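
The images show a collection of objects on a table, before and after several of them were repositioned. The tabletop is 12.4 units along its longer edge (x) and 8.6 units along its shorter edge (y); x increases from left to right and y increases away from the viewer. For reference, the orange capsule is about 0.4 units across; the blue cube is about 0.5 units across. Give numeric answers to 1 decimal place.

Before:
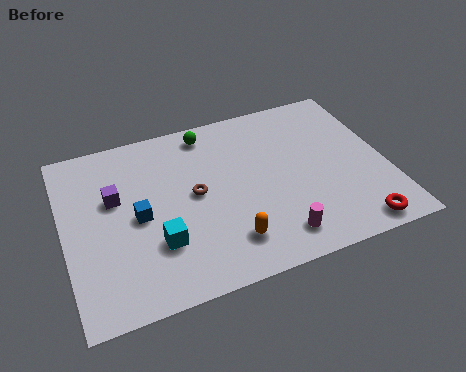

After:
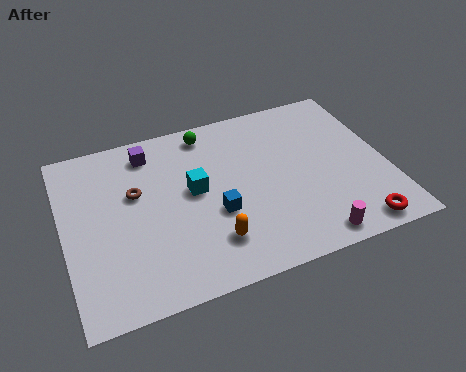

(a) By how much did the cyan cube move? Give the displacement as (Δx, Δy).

(1.6, 2.1)

The cyan cube started near (3.4, 2.6) and ended near (5.0, 4.7).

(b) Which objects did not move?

the red torus and the green sphere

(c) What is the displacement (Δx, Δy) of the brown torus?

(-2.2, 0.8)

The brown torus was at about (5.0, 4.5) and moved to about (2.8, 5.3).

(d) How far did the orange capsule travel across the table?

0.6

From (6.0, 1.8) to (5.4, 2.0), the orange capsule covered √(0.6² + 0.2²) ≈ 0.6 units.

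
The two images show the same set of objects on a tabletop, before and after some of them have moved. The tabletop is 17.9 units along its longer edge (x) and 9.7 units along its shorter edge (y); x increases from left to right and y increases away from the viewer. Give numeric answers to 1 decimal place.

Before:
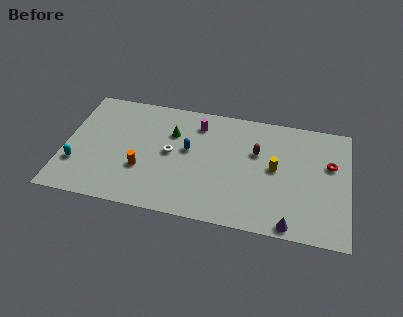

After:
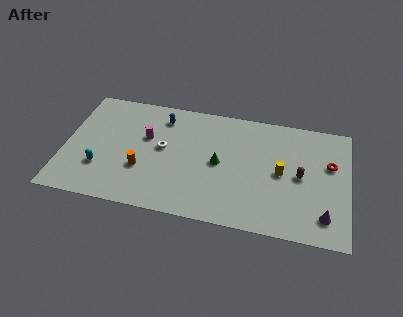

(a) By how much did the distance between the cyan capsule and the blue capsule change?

-1.2

Before: roughly 7.4 units apart; after: 6.2. That's 1.2 units closer together.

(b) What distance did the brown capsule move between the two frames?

3.1

The brown capsule moved from about (12.1, 6.2) to (14.9, 4.8), a distance of √(2.8² + 1.4²) ≈ 3.1.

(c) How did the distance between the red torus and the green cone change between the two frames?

-3.0

Before: roughly 10.0 units apart; after: 7.0. That's 3.0 units closer together.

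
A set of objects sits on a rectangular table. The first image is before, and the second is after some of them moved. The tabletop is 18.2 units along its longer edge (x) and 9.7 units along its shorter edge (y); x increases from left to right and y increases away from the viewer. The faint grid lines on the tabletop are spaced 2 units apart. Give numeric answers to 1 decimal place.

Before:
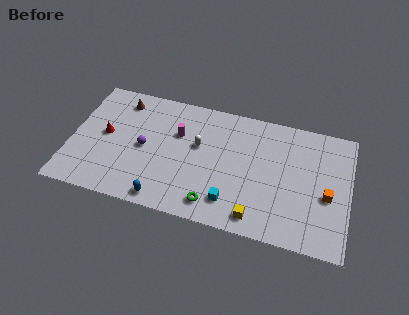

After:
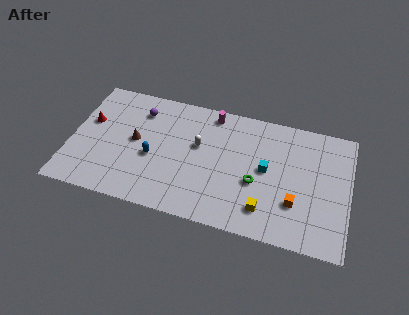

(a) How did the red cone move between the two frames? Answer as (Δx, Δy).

(-1.1, 0.8)

The red cone was at about (2.2, 5.1) and moved to about (1.1, 5.9).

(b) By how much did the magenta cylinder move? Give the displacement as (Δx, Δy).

(2.1, 2.2)

From the two frames, the magenta cylinder sits at roughly (6.9, 6.4) before and (9.0, 8.6) after.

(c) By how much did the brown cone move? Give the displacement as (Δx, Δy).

(1.2, -3.0)

The brown cone was at about (3.0, 8.1) and moved to about (4.2, 5.1).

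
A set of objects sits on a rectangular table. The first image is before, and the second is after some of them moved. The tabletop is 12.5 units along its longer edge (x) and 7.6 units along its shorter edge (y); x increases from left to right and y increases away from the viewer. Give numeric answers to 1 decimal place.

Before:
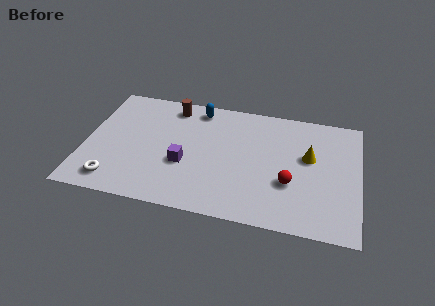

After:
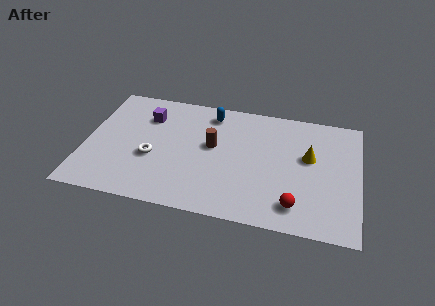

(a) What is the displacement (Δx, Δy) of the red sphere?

(0.3, -1.3)

From the two frames, the red sphere sits at roughly (9.4, 2.7) before and (9.7, 1.4) after.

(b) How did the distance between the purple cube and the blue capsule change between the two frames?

-0.7

They were about 3.7 units apart before and 3.0 after — 0.7 units closer together.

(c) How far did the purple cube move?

3.3

The purple cube moved from about (4.6, 2.9) to (2.7, 5.6), a distance of √(1.9² + 2.7²) ≈ 3.3.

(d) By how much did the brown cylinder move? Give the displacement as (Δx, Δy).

(2.0, -2.2)

The brown cylinder started near (3.8, 6.5) and ended near (5.8, 4.3).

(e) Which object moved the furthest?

the purple cube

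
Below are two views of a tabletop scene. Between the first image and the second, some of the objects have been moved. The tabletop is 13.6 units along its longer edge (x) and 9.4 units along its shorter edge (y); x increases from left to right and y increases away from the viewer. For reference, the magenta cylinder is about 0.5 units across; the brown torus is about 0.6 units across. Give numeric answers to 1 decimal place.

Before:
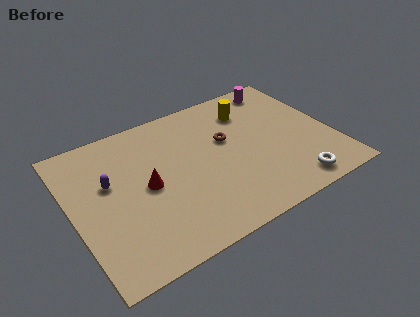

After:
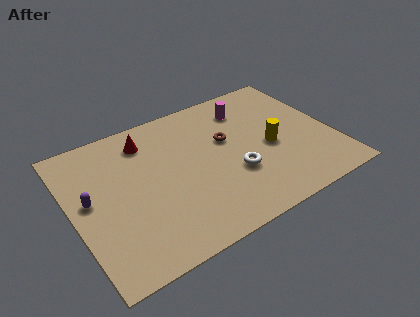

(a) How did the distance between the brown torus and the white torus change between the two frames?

-2.8

The distance was about 5.2 in the first image and 2.4 in the second, so they moved 2.8 units closer together.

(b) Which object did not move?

the brown torus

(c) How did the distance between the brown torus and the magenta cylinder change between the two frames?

-2.0

The distance was about 4.2 in the first image and 2.2 in the second, so they moved 2.0 units closer together.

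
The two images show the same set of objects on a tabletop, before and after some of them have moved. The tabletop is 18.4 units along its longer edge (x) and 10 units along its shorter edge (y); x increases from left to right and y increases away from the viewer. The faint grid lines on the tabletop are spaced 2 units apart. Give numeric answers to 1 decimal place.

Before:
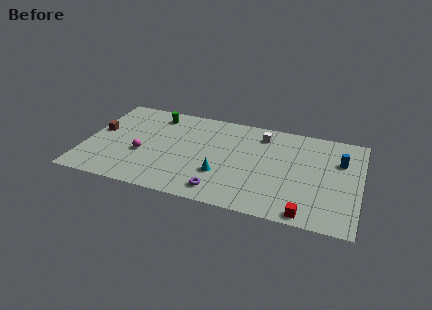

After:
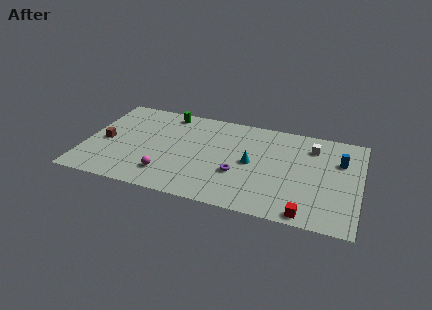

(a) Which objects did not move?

the red cube and the blue cylinder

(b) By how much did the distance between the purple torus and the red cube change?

-0.3

Before: roughly 5.7 units apart; after: 5.4. That's 0.3 units closer together.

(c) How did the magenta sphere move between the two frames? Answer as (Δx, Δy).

(1.8, -1.7)

From the two frames, the magenta sphere sits at roughly (3.9, 3.9) before and (5.7, 2.2) after.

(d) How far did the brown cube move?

1.1

The brown cube was near (0.8, 5.6) before and (1.3, 4.6) after, so it travelled √(0.5² + 1.0²) ≈ 1.1 units.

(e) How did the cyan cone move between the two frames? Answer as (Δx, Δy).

(1.9, 1.8)

From the two frames, the cyan cone sits at roughly (9.3, 3.2) before and (11.2, 5.0) after.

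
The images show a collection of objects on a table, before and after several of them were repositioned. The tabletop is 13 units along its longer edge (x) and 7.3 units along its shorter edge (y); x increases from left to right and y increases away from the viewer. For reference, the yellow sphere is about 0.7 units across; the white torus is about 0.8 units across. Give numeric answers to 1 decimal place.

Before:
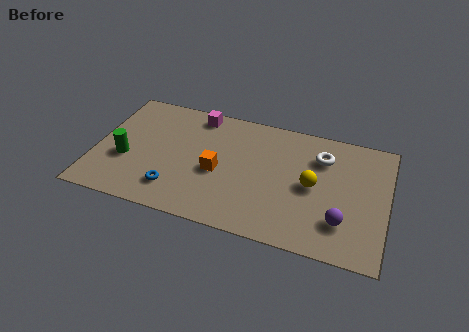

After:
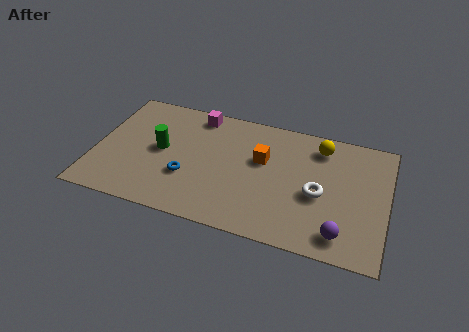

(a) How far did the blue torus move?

1.0

The blue torus was near (3.7, 1.6) before and (4.2, 2.5) after, so it travelled √(0.5² + 0.9²) ≈ 1.0 units.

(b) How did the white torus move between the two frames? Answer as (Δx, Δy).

(0.0, -2.2)

From the two frames, the white torus sits at roughly (10.0, 5.4) before and (10.0, 3.2) after.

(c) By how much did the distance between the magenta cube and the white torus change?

+0.7

They were about 5.8 units apart before and 6.5 after — 0.7 units further apart.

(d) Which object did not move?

the magenta cube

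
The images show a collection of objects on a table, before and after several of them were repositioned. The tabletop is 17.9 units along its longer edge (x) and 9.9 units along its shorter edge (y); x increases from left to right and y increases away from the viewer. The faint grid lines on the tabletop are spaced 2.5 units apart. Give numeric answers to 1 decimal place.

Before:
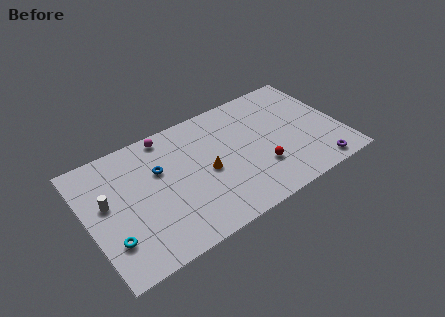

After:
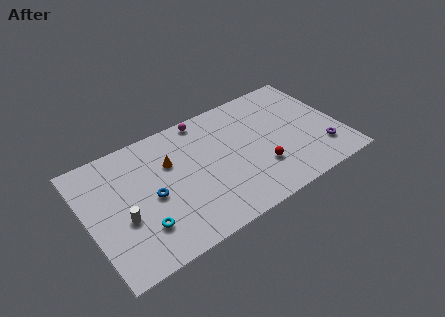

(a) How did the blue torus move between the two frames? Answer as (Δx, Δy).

(-0.8, -1.8)

The blue torus started near (5.2, 6.4) and ended near (4.4, 4.6).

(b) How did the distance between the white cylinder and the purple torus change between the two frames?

-0.9

Before: roughly 15.0 units apart; after: 14.1. That's 0.9 units closer together.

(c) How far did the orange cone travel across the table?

3.0

The orange cone was near (8.3, 4.6) before and (6.0, 6.6) after, so it travelled √(2.3² + 2.0²) ≈ 3.0 units.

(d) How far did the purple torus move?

1.4

The purple torus was near (15.7, 1.1) before and (16.3, 2.4) after, so it travelled √(0.6² + 1.3²) ≈ 1.4 units.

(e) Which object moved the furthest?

the orange cone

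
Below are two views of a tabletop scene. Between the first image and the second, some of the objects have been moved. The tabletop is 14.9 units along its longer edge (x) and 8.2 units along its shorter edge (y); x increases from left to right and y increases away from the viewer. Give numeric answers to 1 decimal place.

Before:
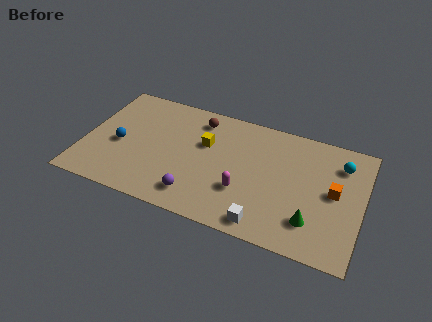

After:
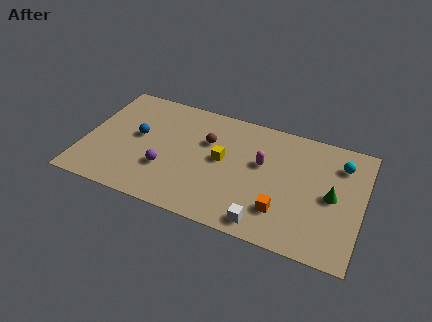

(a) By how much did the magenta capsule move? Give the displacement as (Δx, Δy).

(0.8, 2.2)

From the two frames, the magenta capsule sits at roughly (8.7, 2.7) before and (9.5, 4.9) after.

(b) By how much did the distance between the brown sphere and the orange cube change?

-2.5

They were about 7.9 units apart before and 5.4 after — 2.5 units closer together.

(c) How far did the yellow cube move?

1.3

From (6.4, 5.2) to (7.4, 4.4), the yellow cube covered √(1.0² + 0.8²) ≈ 1.3 units.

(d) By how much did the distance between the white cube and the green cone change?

+1.9

The distance was about 2.6 in the first image and 4.5 in the second, so they moved 1.9 units further apart.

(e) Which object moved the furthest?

the orange cube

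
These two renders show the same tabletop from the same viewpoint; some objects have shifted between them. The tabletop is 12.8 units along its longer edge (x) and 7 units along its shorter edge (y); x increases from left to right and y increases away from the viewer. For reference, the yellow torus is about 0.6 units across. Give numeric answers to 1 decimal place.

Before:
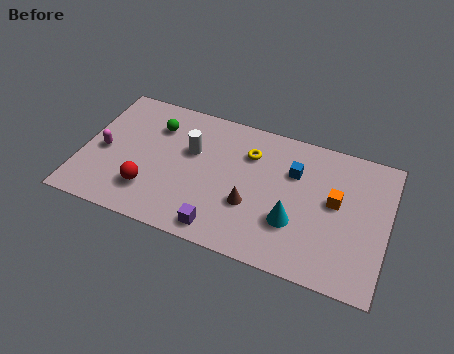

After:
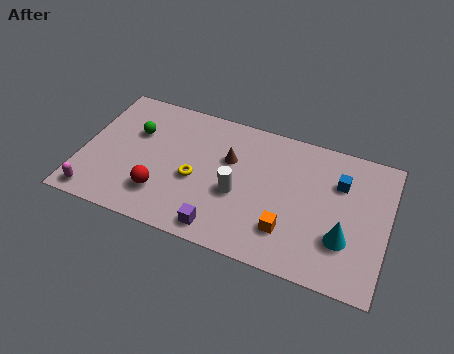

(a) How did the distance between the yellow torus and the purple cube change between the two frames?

-1.8

They were about 4.3 units apart before and 2.5 after — 1.8 units closer together.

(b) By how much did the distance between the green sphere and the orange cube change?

-0.5

The distance was about 7.8 in the first image and 7.3 in the second, so they moved 0.5 units closer together.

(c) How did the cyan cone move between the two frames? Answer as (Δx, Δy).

(2.1, -0.1)

The cyan cone was at about (9.0, 2.3) and moved to about (11.1, 2.2).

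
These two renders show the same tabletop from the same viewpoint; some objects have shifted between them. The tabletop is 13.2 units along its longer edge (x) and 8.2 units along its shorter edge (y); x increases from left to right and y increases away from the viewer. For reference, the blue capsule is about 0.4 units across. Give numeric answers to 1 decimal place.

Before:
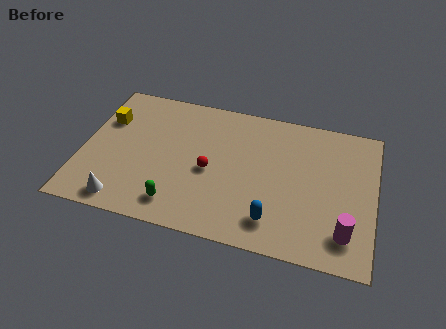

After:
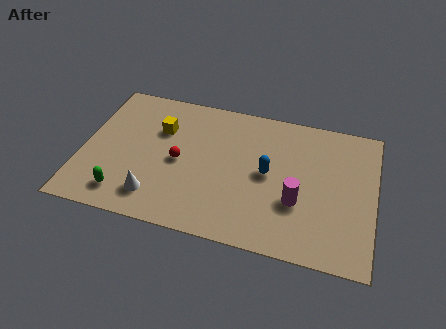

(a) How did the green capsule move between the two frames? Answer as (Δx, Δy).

(-2.4, 0.0)

The green capsule started near (4.5, 1.4) and ended near (2.1, 1.4).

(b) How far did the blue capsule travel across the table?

2.6

The blue capsule was near (8.8, 1.6) before and (8.4, 4.2) after, so it travelled √(0.4² + 2.6²) ≈ 2.6 units.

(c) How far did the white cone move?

1.5

The white cone moved from about (2.1, 1.0) to (3.5, 1.6), a distance of √(1.4² + 0.6²) ≈ 1.5.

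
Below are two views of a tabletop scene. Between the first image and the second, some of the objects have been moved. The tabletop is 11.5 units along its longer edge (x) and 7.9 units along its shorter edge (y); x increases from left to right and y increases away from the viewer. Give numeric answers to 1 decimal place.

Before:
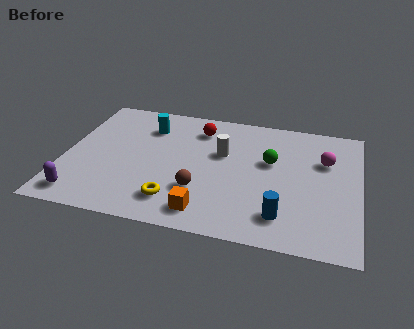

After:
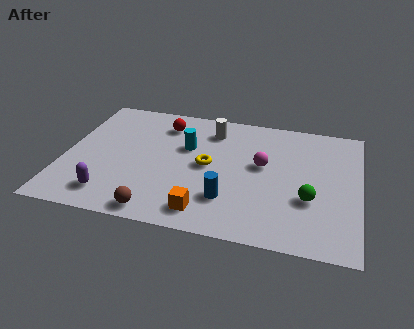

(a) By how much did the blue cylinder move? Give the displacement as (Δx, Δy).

(-2.1, 0.5)

From the two frames, the blue cylinder sits at roughly (8.6, 1.6) before and (6.5, 2.1) after.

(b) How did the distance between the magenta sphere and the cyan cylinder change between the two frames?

-4.0

Before: roughly 7.0 units apart; after: 3.0. That's 4.0 units closer together.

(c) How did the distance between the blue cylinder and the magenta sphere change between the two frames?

-1.3

The distance was about 4.0 in the first image and 2.7 in the second, so they moved 1.3 units closer together.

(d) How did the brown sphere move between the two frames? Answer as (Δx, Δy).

(-1.5, -1.6)

From the two frames, the brown sphere sits at roughly (5.4, 2.4) before and (3.9, 0.8) after.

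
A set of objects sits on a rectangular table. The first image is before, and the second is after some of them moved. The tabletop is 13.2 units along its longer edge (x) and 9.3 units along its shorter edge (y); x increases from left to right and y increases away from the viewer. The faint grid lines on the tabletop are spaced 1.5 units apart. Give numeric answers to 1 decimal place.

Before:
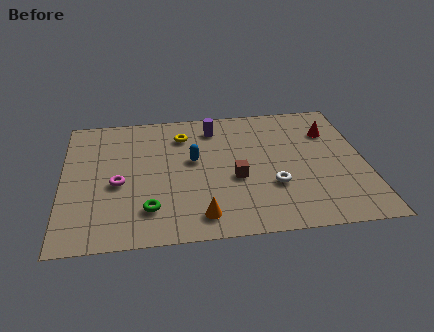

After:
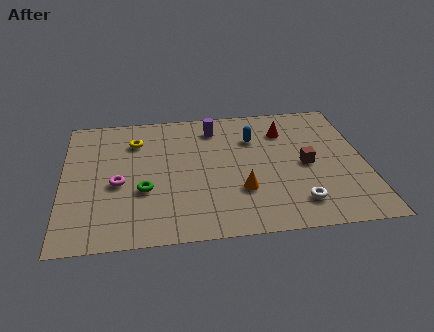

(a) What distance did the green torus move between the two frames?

1.3

The green torus was near (3.7, 2.1) before and (3.5, 3.4) after, so it travelled √(0.2² + 1.3²) ≈ 1.3 units.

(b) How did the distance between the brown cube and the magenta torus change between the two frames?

+3.1

Before: roughly 5.1 units apart; after: 8.2. That's 3.1 units further apart.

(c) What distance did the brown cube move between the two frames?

3.2

The brown cube moved from about (7.5, 3.8) to (10.6, 4.4), a distance of √(3.1² + 0.6²) ≈ 3.2.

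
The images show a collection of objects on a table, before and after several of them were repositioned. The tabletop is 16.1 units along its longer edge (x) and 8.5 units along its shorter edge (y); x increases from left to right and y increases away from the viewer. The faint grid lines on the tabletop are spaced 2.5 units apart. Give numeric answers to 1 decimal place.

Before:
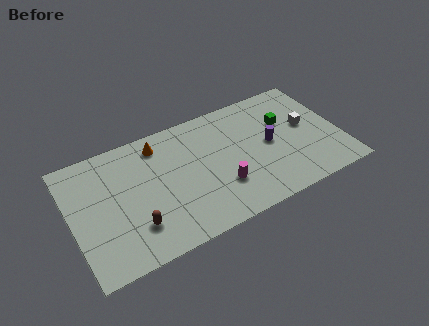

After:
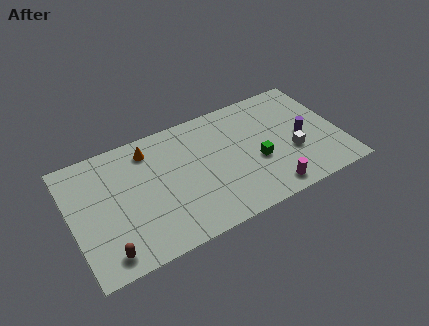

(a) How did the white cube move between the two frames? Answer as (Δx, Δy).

(-1.1, -1.6)

The white cube was at about (14.2, 4.7) and moved to about (13.1, 3.1).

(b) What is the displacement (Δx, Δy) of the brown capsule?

(-1.8, -1.0)

The brown capsule started near (3.5, 2.2) and ended near (1.7, 1.2).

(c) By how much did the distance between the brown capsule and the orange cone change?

+1.3

Before: roughly 5.3 units apart; after: 6.6. That's 1.3 units further apart.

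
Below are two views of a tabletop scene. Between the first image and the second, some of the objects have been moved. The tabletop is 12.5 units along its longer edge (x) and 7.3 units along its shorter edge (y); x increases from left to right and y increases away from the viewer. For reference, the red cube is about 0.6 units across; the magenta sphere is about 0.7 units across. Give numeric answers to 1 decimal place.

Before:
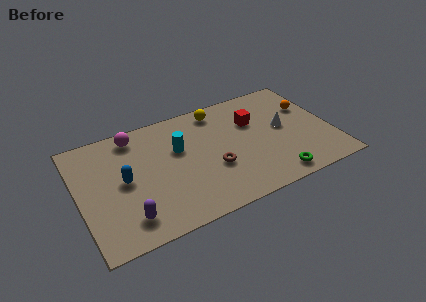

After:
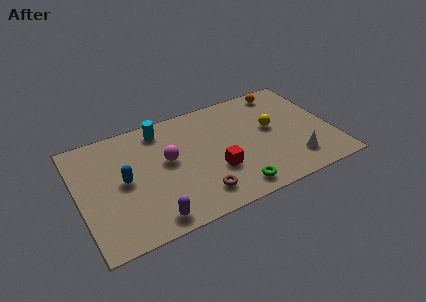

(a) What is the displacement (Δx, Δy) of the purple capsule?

(1.1, -0.5)

From the two frames, the purple capsule sits at roughly (2.1, 1.4) before and (3.2, 0.9) after.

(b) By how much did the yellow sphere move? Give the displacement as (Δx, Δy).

(2.4, -2.2)

The yellow sphere started near (7.2, 6.3) and ended near (9.6, 4.1).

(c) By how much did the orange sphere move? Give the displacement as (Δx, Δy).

(-1.1, 1.6)

The orange sphere was at about (11.6, 4.8) and moved to about (10.5, 6.4).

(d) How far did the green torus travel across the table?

2.0

The green torus was near (9.3, 0.9) before and (7.3, 1.0) after, so it travelled √(2.0² + 0.1²) ≈ 2.0 units.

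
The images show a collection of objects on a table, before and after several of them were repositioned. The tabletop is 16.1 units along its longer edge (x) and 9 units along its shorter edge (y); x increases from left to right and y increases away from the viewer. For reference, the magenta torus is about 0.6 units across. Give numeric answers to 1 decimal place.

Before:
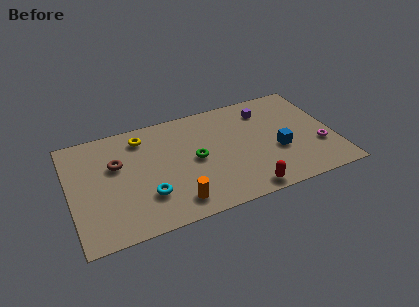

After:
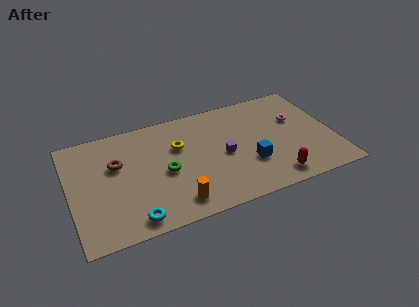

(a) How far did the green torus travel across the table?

1.9

The green torus moved from about (7.6, 4.5) to (5.7, 4.1), a distance of √(1.9² + 0.4²) ≈ 1.9.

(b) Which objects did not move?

the orange cylinder and the brown torus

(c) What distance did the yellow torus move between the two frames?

2.6

The yellow torus moved from about (4.6, 7.4) to (6.7, 5.9), a distance of √(2.1² + 1.5²) ≈ 2.6.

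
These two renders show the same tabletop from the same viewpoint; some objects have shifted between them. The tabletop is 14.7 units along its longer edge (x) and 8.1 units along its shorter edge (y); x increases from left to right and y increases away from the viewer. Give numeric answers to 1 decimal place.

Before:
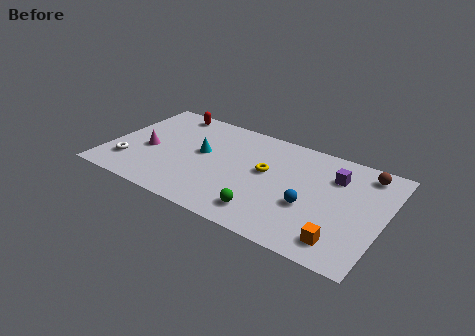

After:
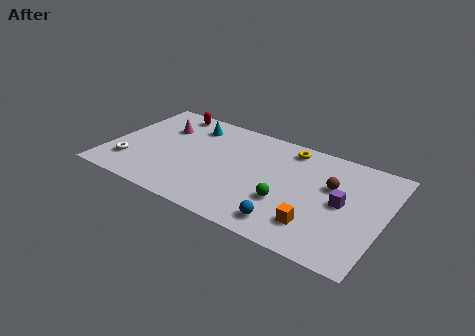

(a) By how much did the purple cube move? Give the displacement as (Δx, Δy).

(0.6, -1.8)

From the two frames, the purple cube sits at roughly (11.9, 5.9) before and (12.5, 4.1) after.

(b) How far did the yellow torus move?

2.6

The yellow torus was near (8.4, 4.6) before and (9.3, 7.0) after, so it travelled √(0.9² + 2.4²) ≈ 2.6 units.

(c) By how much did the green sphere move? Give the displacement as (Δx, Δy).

(0.9, 1.3)

From the two frames, the green sphere sits at roughly (8.8, 1.5) before and (9.7, 2.8) after.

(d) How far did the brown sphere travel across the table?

2.4

The brown sphere was near (13.4, 6.9) before and (11.8, 5.1) after, so it travelled √(1.6² + 1.8²) ≈ 2.4 units.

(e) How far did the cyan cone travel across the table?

2.2

The cyan cone moved from about (4.9, 4.5) to (4.0, 6.5), a distance of √(0.9² + 2.0²) ≈ 2.2.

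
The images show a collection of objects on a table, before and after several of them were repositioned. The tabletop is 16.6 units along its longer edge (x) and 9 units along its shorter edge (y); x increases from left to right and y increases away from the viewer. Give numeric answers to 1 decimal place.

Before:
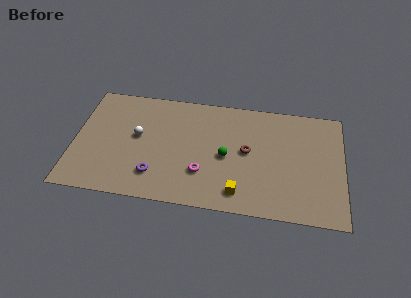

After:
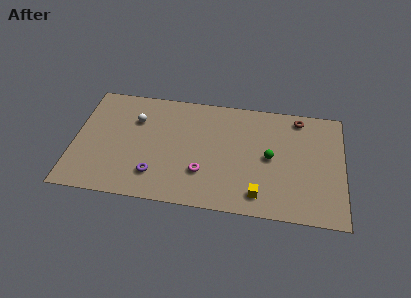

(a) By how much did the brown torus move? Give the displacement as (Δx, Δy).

(3.1, 3.1)

From the two frames, the brown torus sits at roughly (10.7, 4.8) before and (13.8, 7.9) after.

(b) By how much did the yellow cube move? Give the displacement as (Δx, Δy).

(1.2, 0.0)

The yellow cube started near (10.3, 1.5) and ended near (11.5, 1.5).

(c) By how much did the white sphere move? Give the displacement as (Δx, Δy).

(-0.2, 1.3)

The white sphere was at about (3.9, 5.0) and moved to about (3.7, 6.3).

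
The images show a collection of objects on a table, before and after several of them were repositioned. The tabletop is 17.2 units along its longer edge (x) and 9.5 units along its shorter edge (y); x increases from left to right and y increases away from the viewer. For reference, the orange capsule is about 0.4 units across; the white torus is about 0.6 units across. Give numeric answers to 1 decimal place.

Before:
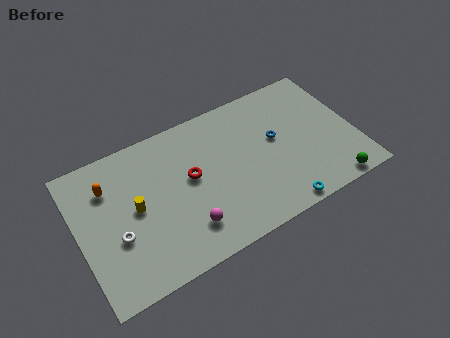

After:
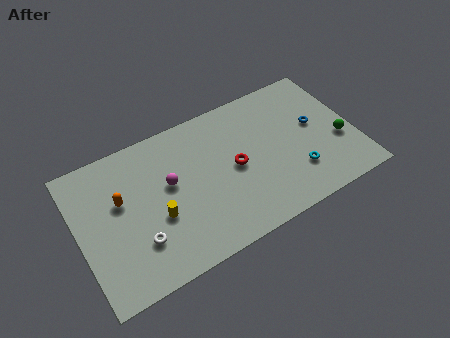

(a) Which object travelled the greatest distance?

the magenta sphere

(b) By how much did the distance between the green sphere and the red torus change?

-2.8

Before: roughly 9.4 units apart; after: 6.6. That's 2.8 units closer together.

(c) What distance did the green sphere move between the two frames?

3.0

The green sphere was near (15.2, 0.8) before and (16.2, 3.6) after, so it travelled √(1.0² + 2.8²) ≈ 3.0 units.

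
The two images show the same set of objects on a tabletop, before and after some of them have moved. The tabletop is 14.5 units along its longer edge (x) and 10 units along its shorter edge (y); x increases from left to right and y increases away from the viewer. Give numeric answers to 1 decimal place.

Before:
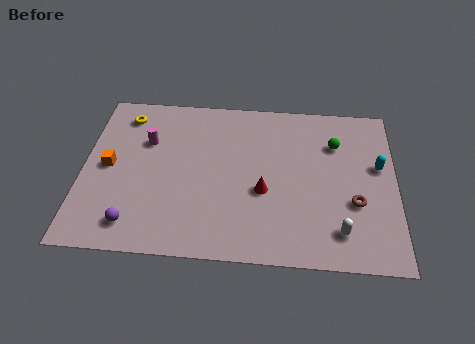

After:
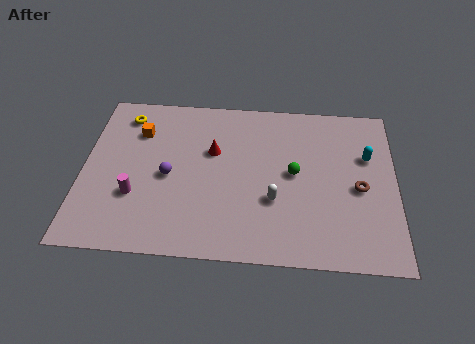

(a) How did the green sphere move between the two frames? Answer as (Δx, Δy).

(-1.9, -2.0)

The green sphere was at about (11.7, 7.2) and moved to about (9.8, 5.2).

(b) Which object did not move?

the yellow torus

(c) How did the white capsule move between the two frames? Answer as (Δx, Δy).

(-3.0, 1.6)

From the two frames, the white capsule sits at roughly (11.9, 1.9) before and (8.9, 3.5) after.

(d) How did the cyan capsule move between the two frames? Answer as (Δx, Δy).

(-0.5, 0.6)

The cyan capsule was at about (13.7, 5.9) and moved to about (13.2, 6.5).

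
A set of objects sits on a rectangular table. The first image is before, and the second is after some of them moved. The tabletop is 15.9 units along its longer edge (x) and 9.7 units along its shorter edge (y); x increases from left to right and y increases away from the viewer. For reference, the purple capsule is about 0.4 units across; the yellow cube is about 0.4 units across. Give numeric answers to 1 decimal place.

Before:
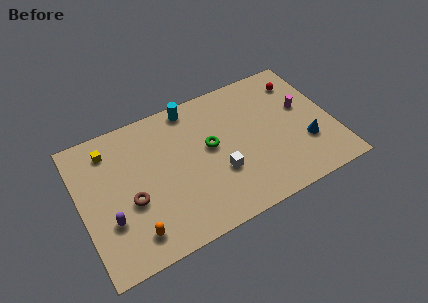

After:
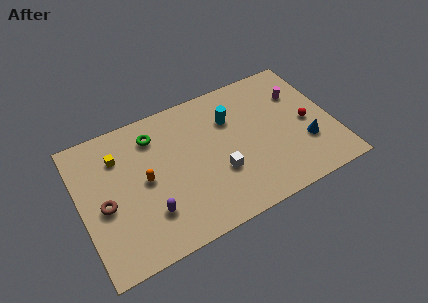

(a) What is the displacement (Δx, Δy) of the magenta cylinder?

(-0.1, 1.1)

The magenta cylinder started near (14.2, 5.7) and ended near (14.1, 6.8).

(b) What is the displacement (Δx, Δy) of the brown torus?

(-1.6, 0.4)

The brown torus started near (3.0, 3.9) and ended near (1.4, 4.3).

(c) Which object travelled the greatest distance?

the green torus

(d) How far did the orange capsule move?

3.4

The orange capsule was near (2.9, 1.7) before and (4.0, 4.9) after, so it travelled √(1.1² + 3.2²) ≈ 3.4 units.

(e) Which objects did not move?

the white cube and the blue cone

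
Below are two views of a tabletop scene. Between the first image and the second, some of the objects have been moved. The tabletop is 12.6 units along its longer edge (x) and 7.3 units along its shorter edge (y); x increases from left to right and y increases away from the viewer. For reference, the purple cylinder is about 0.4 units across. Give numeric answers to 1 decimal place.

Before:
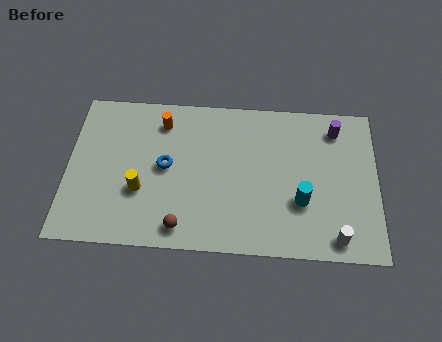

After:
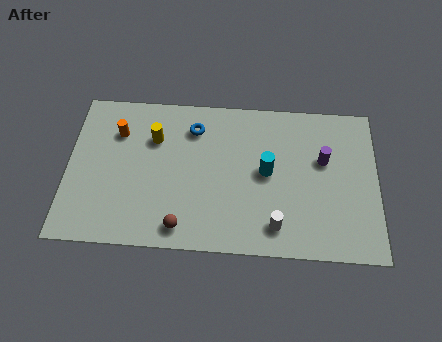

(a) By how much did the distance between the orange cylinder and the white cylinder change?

-1.1

They were about 8.7 units apart before and 7.6 after — 1.1 units closer together.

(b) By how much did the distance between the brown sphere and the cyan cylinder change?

-0.6

Before: roughly 5.0 units apart; after: 4.4. That's 0.6 units closer together.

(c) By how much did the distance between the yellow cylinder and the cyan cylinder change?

-1.7

They were about 6.5 units apart before and 4.8 after — 1.7 units closer together.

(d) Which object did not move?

the brown sphere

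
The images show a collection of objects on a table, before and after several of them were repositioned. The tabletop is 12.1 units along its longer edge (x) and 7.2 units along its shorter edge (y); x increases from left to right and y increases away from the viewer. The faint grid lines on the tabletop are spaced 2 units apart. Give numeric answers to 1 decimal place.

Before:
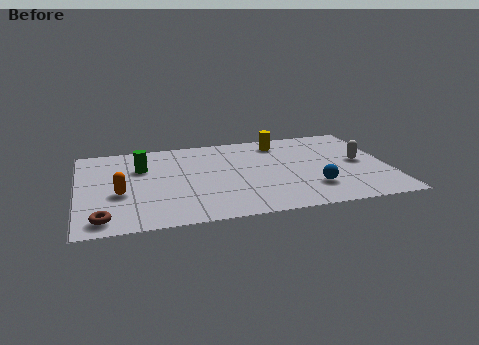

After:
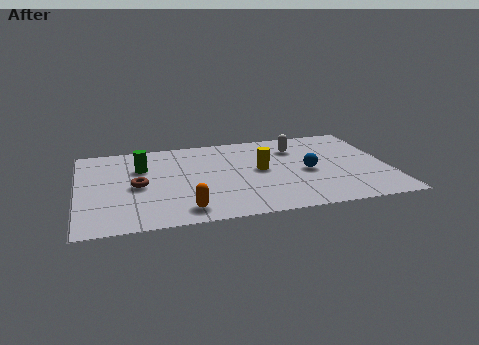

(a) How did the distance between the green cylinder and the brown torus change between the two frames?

-2.7

The distance was about 4.2 in the first image and 1.5 in the second, so they moved 2.7 units closer together.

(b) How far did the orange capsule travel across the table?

3.0

The orange capsule moved from about (1.6, 2.9) to (4.0, 1.1), a distance of √(2.4² + 1.8²) ≈ 3.0.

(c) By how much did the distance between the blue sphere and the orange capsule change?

-2.1

They were about 7.5 units apart before and 5.4 after — 2.1 units closer together.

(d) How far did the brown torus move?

2.8

The brown torus moved from about (0.9, 1.0) to (2.3, 3.4), a distance of √(1.4² + 2.4²) ≈ 2.8.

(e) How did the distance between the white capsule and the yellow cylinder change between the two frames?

-1.6

The distance was about 3.8 in the first image and 2.2 in the second, so they moved 1.6 units closer together.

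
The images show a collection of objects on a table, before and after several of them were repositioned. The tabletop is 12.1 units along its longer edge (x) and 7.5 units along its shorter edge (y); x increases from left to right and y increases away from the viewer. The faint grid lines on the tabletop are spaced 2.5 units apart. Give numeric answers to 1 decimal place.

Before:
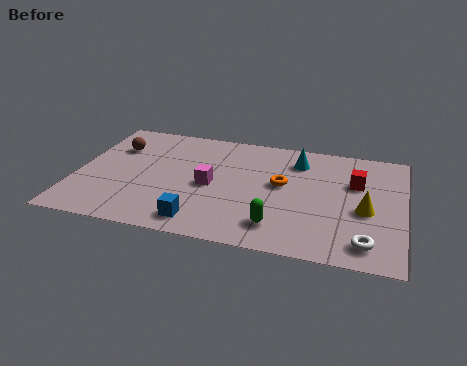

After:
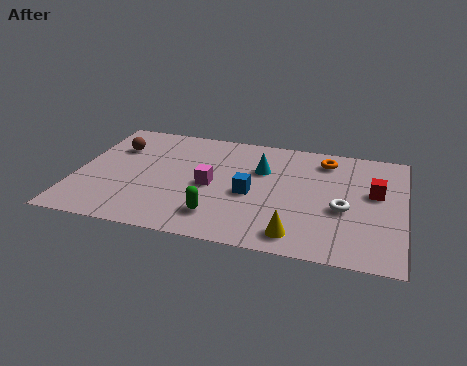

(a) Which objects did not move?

the brown sphere and the magenta cube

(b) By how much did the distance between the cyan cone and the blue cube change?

-4.1

Before: roughly 5.8 units apart; after: 1.7. That's 4.1 units closer together.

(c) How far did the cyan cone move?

1.6

From (8.1, 5.9) to (6.8, 5.0), the cyan cone covered √(1.3² + 0.9²) ≈ 1.6 units.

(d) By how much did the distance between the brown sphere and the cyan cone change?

-1.3

The distance was about 6.8 in the first image and 5.5 in the second, so they moved 1.3 units closer together.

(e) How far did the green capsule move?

2.2

The green capsule was near (7.6, 1.5) before and (5.4, 1.6) after, so it travelled √(2.2² + 0.1²) ≈ 2.2 units.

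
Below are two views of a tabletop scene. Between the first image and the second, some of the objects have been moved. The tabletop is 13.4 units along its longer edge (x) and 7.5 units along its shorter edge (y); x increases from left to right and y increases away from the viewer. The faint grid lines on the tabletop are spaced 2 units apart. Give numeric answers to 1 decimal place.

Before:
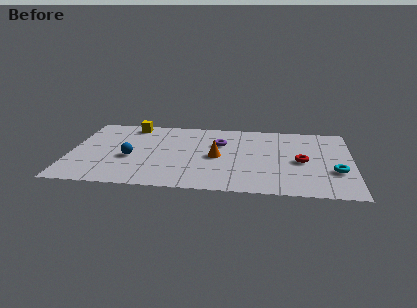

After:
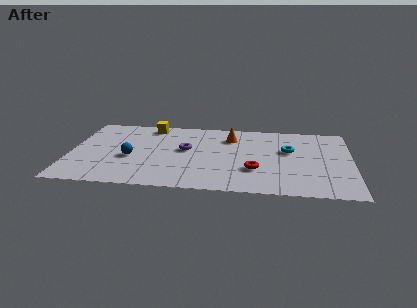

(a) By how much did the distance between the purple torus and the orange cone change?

+1.2

They were about 1.4 units apart before and 2.6 after — 1.2 units further apart.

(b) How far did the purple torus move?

1.8

The purple torus moved from about (7.1, 5.0) to (5.5, 4.2), a distance of √(1.6² + 0.8²) ≈ 1.8.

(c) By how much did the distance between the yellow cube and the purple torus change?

-1.6

Before: roughly 4.6 units apart; after: 3.0. That's 1.6 units closer together.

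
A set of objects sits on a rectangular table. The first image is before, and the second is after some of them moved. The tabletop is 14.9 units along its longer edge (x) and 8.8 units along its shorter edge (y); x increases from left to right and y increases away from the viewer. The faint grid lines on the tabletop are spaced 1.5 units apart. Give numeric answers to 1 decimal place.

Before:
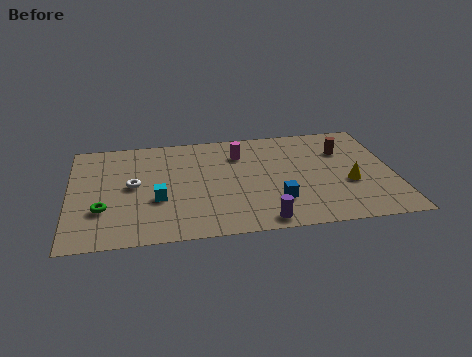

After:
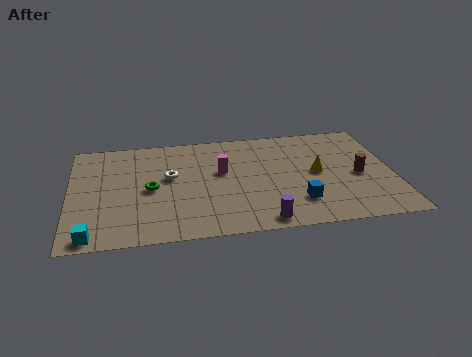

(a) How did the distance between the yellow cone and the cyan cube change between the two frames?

+2.2

The distance was about 8.8 in the first image and 11.0 in the second, so they moved 2.2 units further apart.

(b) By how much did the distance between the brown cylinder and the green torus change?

-2.1

The distance was about 11.7 in the first image and 9.6 in the second, so they moved 2.1 units closer together.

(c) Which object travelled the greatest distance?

the cyan cube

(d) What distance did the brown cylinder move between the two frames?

2.3

The brown cylinder moved from about (12.7, 6.2) to (13.3, 4.0), a distance of √(0.6² + 2.2²) ≈ 2.3.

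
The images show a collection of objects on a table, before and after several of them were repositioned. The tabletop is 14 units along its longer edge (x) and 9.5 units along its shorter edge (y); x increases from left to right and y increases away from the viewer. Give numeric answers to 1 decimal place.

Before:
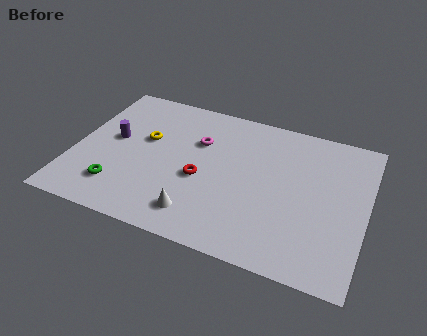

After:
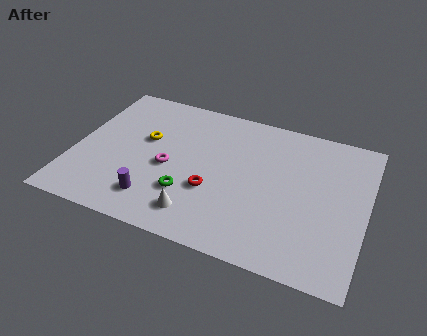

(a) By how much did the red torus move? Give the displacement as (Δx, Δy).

(0.6, -0.6)

From the two frames, the red torus sits at roughly (6.2, 4.0) before and (6.8, 3.4) after.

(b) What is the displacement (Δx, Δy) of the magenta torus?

(-1.2, -2.2)

The magenta torus was at about (5.8, 6.4) and moved to about (4.6, 4.2).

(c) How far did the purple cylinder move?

4.1

The purple cylinder moved from about (1.8, 5.2) to (4.2, 1.9), a distance of √(2.4² + 3.3²) ≈ 4.1.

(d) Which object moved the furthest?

the purple cylinder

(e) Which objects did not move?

the white cone and the yellow torus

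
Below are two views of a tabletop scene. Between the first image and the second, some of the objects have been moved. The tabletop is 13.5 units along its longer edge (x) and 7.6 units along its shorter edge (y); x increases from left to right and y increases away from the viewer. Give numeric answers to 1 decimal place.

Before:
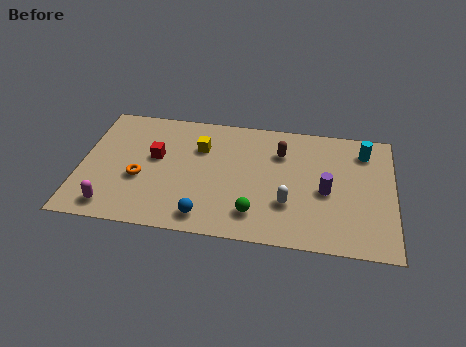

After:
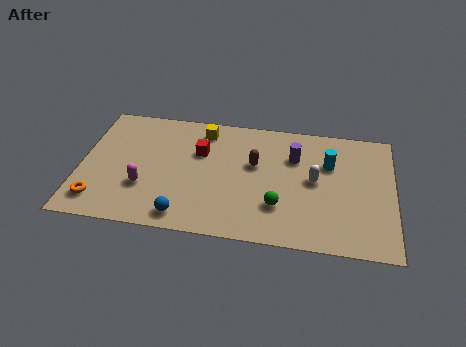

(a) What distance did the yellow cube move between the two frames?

1.1

The yellow cube moved from about (5.1, 5.3) to (5.2, 6.4), a distance of √(0.1² + 1.1²) ≈ 1.1.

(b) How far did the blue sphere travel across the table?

0.9

The blue sphere was near (5.5, 1.1) before and (4.6, 1.0) after, so it travelled √(0.9² + 0.1²) ≈ 0.9 units.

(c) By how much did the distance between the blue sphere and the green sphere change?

+2.0

The distance was about 2.2 in the first image and 4.2 in the second, so they moved 2.0 units further apart.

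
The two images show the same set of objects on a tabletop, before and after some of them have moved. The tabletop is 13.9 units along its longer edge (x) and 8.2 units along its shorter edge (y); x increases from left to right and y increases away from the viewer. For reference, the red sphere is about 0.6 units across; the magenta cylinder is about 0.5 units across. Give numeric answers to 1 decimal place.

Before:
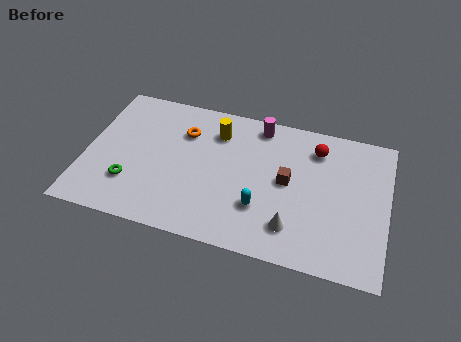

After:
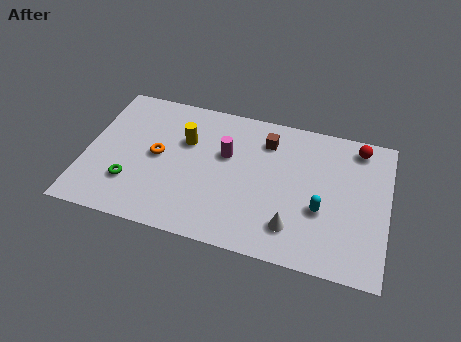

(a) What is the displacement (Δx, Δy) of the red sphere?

(1.9, 0.6)

The red sphere was at about (10.5, 6.5) and moved to about (12.4, 7.1).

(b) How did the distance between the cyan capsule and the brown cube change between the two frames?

+2.2

The distance was about 2.1 in the first image and 4.3 in the second, so they moved 2.2 units further apart.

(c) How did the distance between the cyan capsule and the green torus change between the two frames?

+2.7

Before: roughly 6.0 units apart; after: 8.7. That's 2.7 units further apart.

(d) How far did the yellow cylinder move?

1.7

The yellow cylinder moved from about (5.9, 6.3) to (4.5, 5.4), a distance of √(1.4² + 0.9²) ≈ 1.7.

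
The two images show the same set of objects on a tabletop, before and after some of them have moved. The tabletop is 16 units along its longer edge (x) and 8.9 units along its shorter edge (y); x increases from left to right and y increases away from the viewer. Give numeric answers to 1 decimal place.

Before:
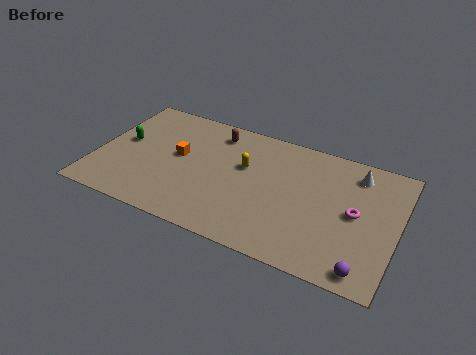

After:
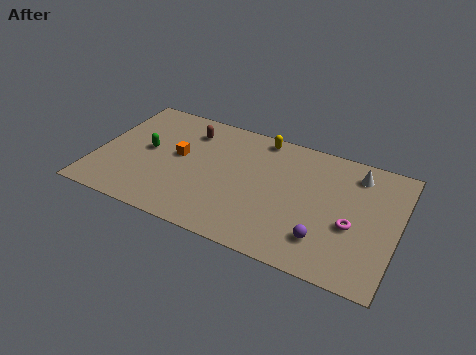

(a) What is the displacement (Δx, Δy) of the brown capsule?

(-1.4, -0.4)

From the two frames, the brown capsule sits at roughly (6.0, 7.4) before and (4.6, 7.0) after.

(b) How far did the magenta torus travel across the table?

0.9

The magenta torus was near (13.8, 4.5) before and (13.7, 3.6) after, so it travelled √(0.1² + 0.9²) ≈ 0.9 units.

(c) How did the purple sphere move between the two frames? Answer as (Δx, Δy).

(-2.2, 1.1)

The purple sphere was at about (14.6, 1.0) and moved to about (12.4, 2.1).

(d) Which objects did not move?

the orange cube and the white cone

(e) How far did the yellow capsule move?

2.6

The yellow capsule moved from about (7.8, 5.5) to (8.4, 8.0), a distance of √(0.6² + 2.5²) ≈ 2.6.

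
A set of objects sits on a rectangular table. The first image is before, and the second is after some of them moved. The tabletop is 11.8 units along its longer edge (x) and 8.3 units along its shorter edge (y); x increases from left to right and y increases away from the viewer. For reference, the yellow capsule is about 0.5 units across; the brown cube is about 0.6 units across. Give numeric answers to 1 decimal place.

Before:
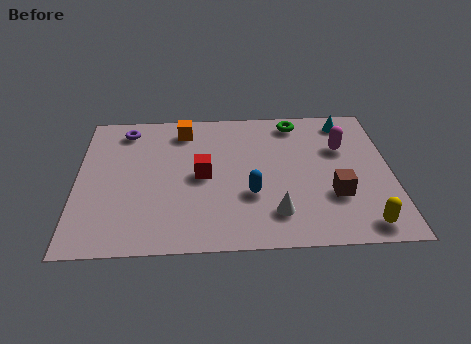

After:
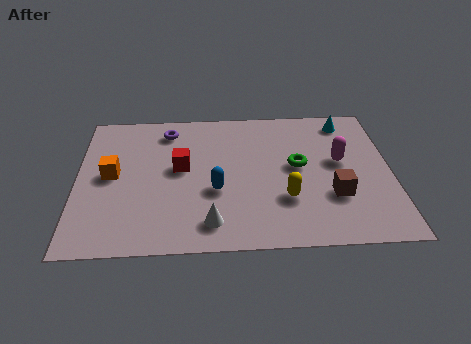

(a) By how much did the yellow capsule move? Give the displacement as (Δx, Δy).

(-2.8, 1.6)

The yellow capsule was at about (10.6, 1.0) and moved to about (7.8, 2.6).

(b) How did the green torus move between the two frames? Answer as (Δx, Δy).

(0.0, -2.7)

From the two frames, the green torus sits at roughly (8.3, 7.2) before and (8.3, 4.5) after.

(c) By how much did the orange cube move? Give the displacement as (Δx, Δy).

(-2.7, -2.6)

The orange cube was at about (4.0, 6.9) and moved to about (1.3, 4.3).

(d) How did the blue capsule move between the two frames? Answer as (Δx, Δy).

(-1.3, 0.3)

The blue capsule started near (6.5, 2.9) and ended near (5.2, 3.2).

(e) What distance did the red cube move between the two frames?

0.9

The red cube moved from about (4.7, 4.1) to (3.9, 4.6), a distance of √(0.8² + 0.5²) ≈ 0.9.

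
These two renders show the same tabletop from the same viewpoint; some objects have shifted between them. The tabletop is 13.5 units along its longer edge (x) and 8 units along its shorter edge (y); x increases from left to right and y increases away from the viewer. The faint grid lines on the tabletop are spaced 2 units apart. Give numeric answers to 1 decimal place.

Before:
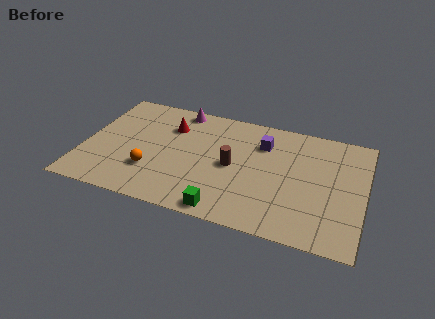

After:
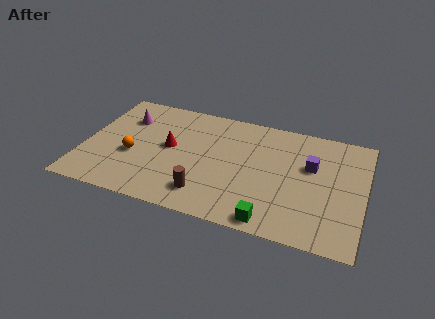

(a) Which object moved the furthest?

the magenta cone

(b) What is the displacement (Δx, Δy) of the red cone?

(0.1, -1.5)

The red cone started near (4.0, 5.8) and ended near (4.1, 4.3).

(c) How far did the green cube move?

2.2

The green cube moved from about (7.1, 0.8) to (9.3, 0.8), a distance of √(2.2² + 0.0²) ≈ 2.2.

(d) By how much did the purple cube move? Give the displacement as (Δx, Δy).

(2.4, -0.9)

The purple cube started near (8.5, 5.9) and ended near (10.9, 5.0).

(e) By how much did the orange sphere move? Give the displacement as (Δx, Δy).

(-1.0, 0.8)

The orange sphere started near (3.4, 2.4) and ended near (2.4, 3.2).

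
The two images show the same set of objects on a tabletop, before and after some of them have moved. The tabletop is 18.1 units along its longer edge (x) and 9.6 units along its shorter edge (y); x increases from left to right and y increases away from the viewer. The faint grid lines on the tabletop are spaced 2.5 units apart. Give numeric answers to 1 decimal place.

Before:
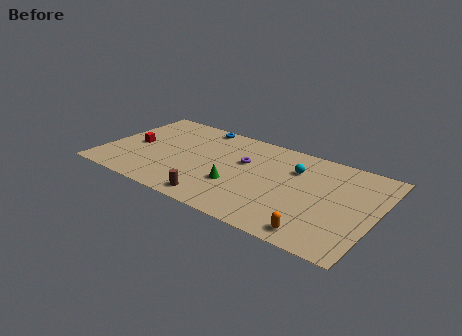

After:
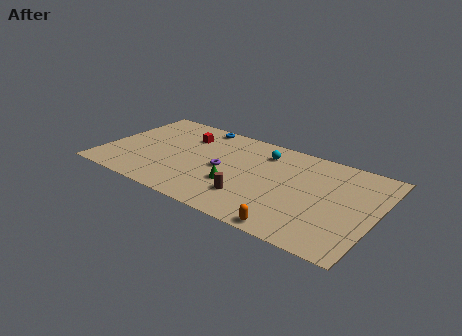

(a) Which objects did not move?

the blue torus and the green cone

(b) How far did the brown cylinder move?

2.5

The brown cylinder was near (8.1, 1.2) before and (10.2, 2.5) after, so it travelled √(2.1² + 1.3²) ≈ 2.5 units.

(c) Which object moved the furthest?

the red cube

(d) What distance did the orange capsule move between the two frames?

1.6

The orange capsule was near (14.8, 1.2) before and (13.3, 0.8) after, so it travelled √(1.5² + 0.4²) ≈ 1.6 units.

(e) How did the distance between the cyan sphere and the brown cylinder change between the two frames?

-2.0

The distance was about 7.1 in the first image and 5.1 in the second, so they moved 2.0 units closer together.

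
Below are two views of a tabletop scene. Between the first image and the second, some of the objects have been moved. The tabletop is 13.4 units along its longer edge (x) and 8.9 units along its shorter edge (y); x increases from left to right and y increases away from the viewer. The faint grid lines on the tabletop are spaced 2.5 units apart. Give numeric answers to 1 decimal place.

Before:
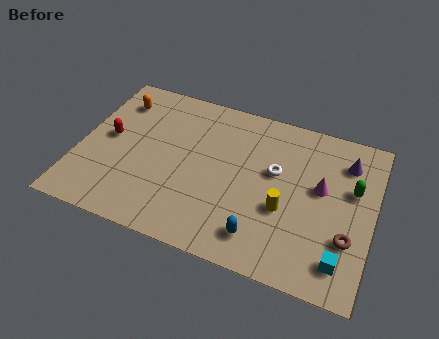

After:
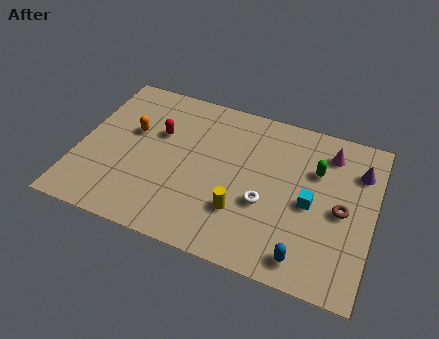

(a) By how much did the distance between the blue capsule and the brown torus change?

-0.7

They were about 4.0 units apart before and 3.3 after — 0.7 units closer together.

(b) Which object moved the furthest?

the cyan cube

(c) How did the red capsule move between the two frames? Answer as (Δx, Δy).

(2.2, 1.0)

The red capsule was at about (1.3, 4.7) and moved to about (3.5, 5.7).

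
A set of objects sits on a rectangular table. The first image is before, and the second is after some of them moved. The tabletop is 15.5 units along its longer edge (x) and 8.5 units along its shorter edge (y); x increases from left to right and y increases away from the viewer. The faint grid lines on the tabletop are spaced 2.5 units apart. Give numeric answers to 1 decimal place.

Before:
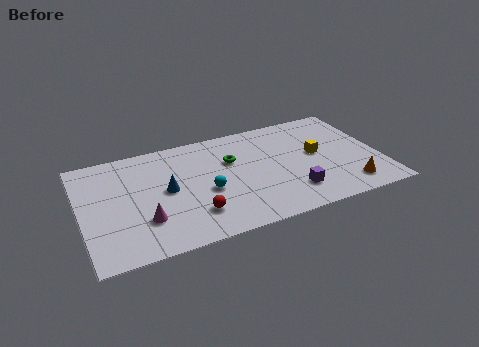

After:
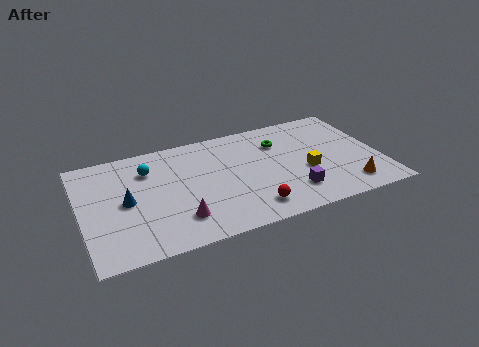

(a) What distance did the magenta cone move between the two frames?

1.8

From (3.1, 2.5) to (4.8, 2.0), the magenta cone covered √(1.7² + 0.5²) ≈ 1.8 units.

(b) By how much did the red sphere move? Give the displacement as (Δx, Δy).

(2.9, -0.6)

The red sphere was at about (5.6, 2.1) and moved to about (8.5, 1.5).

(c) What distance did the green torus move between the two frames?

2.7

The green torus was near (7.9, 5.6) before and (10.5, 6.2) after, so it travelled √(2.6² + 0.6²) ≈ 2.7 units.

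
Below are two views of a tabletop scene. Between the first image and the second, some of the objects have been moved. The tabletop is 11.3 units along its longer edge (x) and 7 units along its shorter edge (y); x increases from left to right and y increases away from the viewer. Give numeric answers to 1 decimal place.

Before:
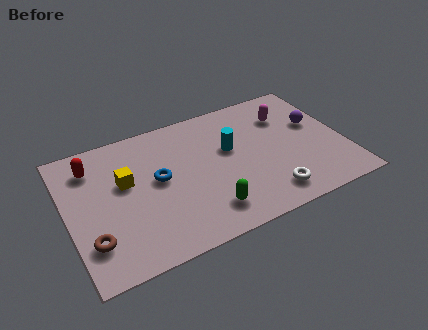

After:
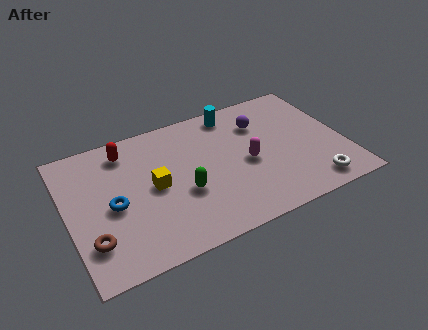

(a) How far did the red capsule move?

1.4

The red capsule moved from about (1.2, 5.5) to (2.6, 5.8), a distance of √(1.4² + 0.3²) ≈ 1.4.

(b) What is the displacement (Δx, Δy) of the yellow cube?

(1.1, -0.7)

The yellow cube started near (2.4, 4.2) and ended near (3.5, 3.5).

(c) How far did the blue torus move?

2.0

The blue torus was near (3.7, 3.8) before and (1.8, 3.2) after, so it travelled √(1.9² + 0.6²) ≈ 2.0 units.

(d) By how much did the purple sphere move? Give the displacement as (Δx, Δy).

(-2.2, 0.9)

The purple sphere was at about (10.3, 4.2) and moved to about (8.1, 5.1).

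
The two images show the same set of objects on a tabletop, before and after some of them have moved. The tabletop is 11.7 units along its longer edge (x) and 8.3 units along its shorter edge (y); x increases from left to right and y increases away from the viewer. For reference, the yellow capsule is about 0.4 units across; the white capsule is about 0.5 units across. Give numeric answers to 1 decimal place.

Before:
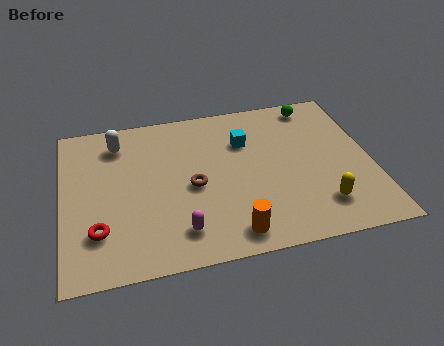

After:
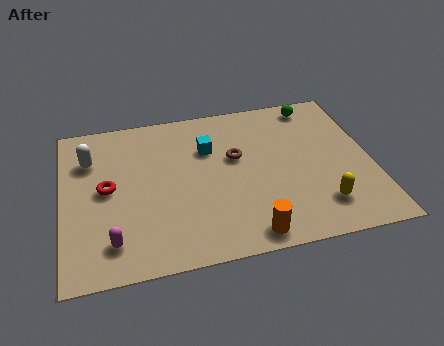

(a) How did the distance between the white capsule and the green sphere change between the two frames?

+1.2

They were about 7.6 units apart before and 8.8 after — 1.2 units further apart.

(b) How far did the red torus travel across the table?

2.1

The red torus moved from about (1.3, 2.2) to (1.7, 4.3), a distance of √(0.4² + 2.1²) ≈ 2.1.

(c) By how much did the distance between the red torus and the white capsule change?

-2.8

The distance was about 4.6 in the first image and 1.8 in the second, so they moved 2.8 units closer together.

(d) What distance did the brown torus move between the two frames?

2.1

The brown torus moved from about (4.9, 3.8) to (6.6, 5.0), a distance of √(1.7² + 1.2²) ≈ 2.1.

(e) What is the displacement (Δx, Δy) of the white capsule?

(-1.1, -0.7)

The white capsule was at about (2.2, 6.7) and moved to about (1.1, 6.0).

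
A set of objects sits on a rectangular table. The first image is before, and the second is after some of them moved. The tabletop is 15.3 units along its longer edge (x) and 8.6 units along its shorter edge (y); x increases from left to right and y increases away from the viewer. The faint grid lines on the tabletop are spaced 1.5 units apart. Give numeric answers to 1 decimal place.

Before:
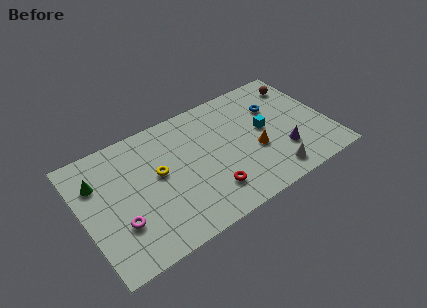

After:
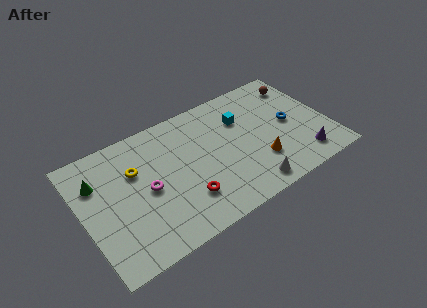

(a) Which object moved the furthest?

the magenta torus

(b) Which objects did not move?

the green cone and the brown sphere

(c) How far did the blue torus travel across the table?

1.7

The blue torus was near (12.3, 5.9) before and (13.0, 4.3) after, so it travelled √(0.7² + 1.6²) ≈ 1.7 units.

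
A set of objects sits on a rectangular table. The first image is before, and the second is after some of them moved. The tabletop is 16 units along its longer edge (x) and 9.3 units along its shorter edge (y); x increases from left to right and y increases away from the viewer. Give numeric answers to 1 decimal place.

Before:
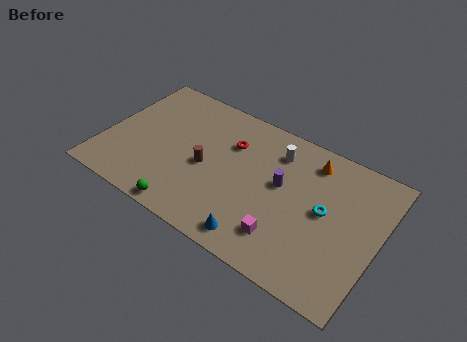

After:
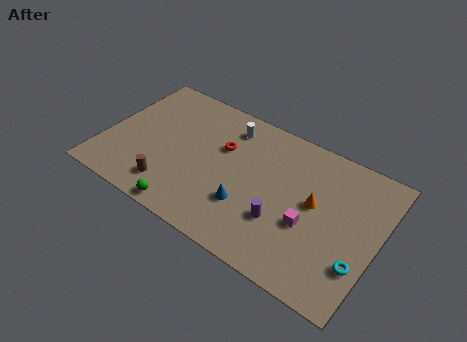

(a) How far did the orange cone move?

2.7

From (11.7, 7.7) to (12.3, 5.1), the orange cone covered √(0.6² + 2.6²) ≈ 2.7 units.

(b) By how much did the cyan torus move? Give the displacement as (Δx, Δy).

(2.3, -2.2)

The cyan torus started near (12.9, 4.9) and ended near (15.2, 2.7).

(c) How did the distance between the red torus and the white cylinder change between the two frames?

-1.1

Before: roughly 2.7 units apart; after: 1.6. That's 1.1 units closer together.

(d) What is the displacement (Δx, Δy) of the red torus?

(-0.4, -0.5)

From the two frames, the red torus sits at roughly (7.1, 6.5) before and (6.7, 6.0) after.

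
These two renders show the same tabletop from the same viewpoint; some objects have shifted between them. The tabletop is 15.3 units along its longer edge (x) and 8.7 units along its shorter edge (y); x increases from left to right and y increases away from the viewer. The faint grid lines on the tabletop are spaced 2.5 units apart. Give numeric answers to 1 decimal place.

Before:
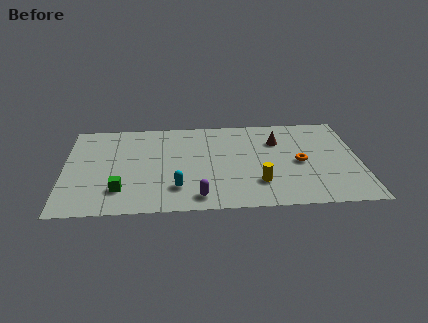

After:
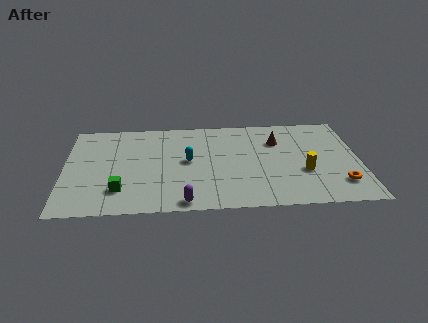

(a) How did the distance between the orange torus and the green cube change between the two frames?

+1.8

They were about 9.5 units apart before and 11.3 after — 1.8 units further apart.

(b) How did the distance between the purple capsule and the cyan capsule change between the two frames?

+2.4

Before: roughly 1.4 units apart; after: 3.8. That's 2.4 units further apart.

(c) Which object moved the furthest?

the orange torus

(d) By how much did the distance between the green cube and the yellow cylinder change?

+2.5

They were about 7.1 units apart before and 9.6 after — 2.5 units further apart.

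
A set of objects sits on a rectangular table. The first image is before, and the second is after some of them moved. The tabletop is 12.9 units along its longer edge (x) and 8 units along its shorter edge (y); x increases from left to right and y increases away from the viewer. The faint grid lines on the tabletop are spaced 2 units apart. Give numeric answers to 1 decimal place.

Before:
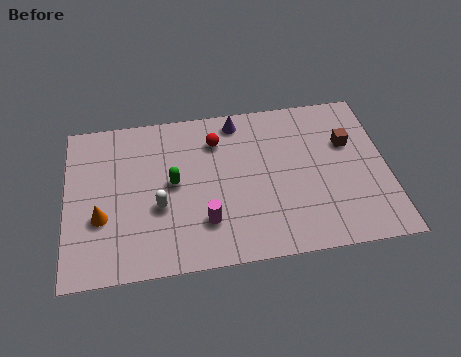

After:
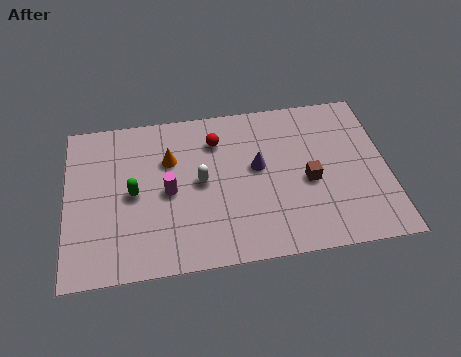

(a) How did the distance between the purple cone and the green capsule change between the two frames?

+1.1

Before: roughly 3.9 units apart; after: 5.0. That's 1.1 units further apart.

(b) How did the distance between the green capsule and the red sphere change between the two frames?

+1.4

Before: roughly 2.6 units apart; after: 4.0. That's 1.4 units further apart.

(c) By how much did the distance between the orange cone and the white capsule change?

-0.5

They were about 2.3 units apart before and 1.8 after — 0.5 units closer together.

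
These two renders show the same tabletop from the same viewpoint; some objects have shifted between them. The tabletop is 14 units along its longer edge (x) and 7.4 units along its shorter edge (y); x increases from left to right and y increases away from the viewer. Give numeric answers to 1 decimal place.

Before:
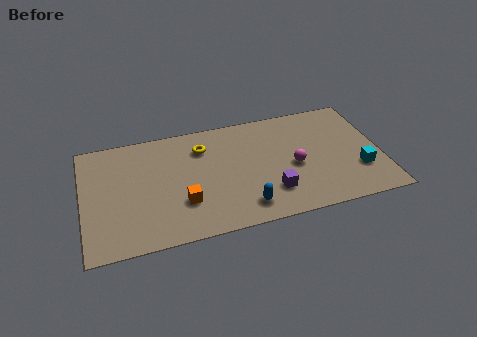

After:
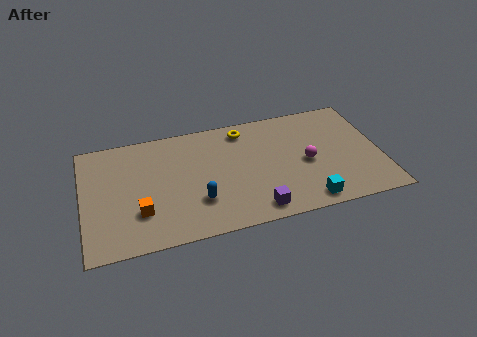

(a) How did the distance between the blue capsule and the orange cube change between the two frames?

-0.3

They were about 3.0 units apart before and 2.7 after — 0.3 units closer together.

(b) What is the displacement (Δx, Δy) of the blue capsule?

(-2.1, 0.9)

From the two frames, the blue capsule sits at roughly (7.4, 1.3) before and (5.3, 2.2) after.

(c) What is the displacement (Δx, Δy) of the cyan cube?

(-2.6, -1.4)

From the two frames, the cyan cube sits at roughly (12.9, 2.3) before and (10.3, 0.9) after.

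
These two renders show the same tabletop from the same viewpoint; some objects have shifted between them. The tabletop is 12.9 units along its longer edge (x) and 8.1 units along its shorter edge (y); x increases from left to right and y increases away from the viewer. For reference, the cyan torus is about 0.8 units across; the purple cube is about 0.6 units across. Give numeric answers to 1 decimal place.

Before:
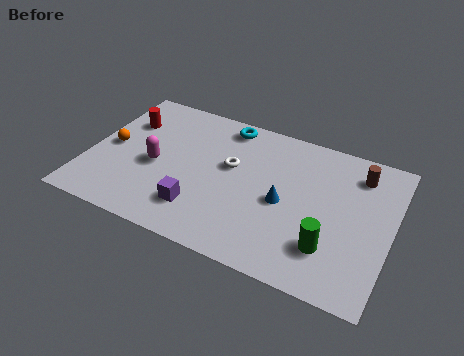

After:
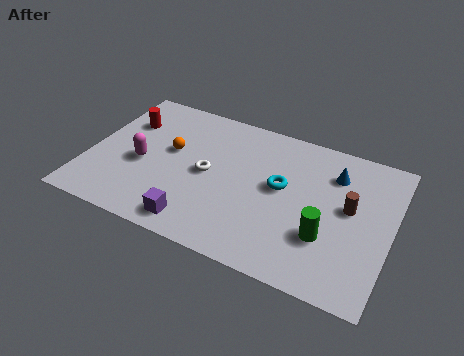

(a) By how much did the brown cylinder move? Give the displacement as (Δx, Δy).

(-0.2, -2.0)

The brown cylinder started near (11.3, 6.5) and ended near (11.1, 4.5).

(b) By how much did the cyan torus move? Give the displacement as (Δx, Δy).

(2.7, -2.6)

The cyan torus was at about (5.5, 7.1) and moved to about (8.2, 4.5).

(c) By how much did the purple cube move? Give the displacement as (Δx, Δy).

(0.0, -0.8)

The purple cube was at about (5.0, 1.9) and moved to about (5.0, 1.1).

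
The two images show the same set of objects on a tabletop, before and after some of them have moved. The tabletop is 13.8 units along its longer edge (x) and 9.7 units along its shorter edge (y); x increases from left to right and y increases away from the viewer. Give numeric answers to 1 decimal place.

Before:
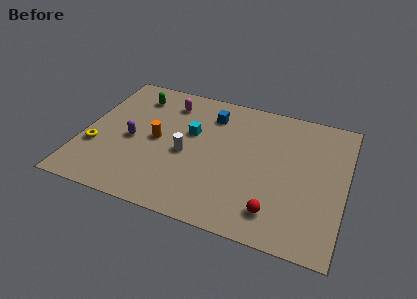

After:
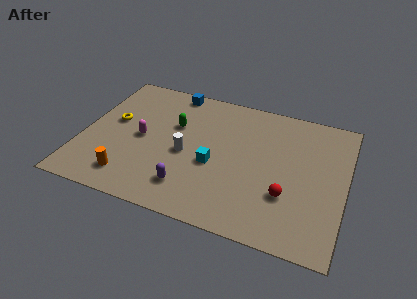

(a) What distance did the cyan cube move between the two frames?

2.4

From (5.6, 5.9) to (7.0, 4.0), the cyan cube covered √(1.4² + 1.9²) ≈ 2.4 units.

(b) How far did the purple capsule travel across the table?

4.1

The purple capsule moved from about (2.6, 4.4) to (5.9, 2.0), a distance of √(3.3² + 2.4²) ≈ 4.1.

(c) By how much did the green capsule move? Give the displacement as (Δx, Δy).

(2.3, -1.6)

The green capsule started near (2.4, 7.8) and ended near (4.7, 6.2).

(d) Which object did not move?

the white cylinder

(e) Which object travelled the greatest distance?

the purple capsule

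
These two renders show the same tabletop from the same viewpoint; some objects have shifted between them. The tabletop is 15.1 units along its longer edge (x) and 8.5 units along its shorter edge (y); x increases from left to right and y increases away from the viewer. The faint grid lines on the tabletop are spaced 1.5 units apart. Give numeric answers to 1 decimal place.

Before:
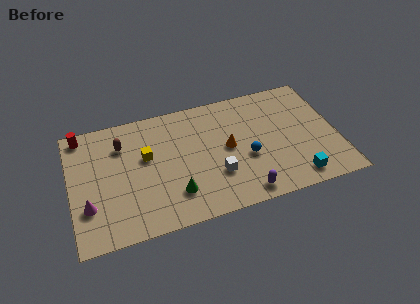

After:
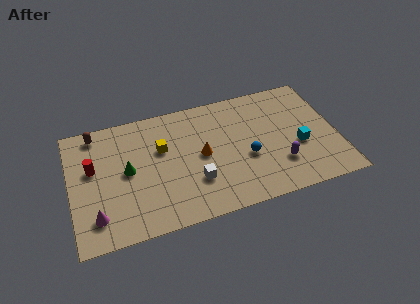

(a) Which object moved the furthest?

the green cone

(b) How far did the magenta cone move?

0.9

The magenta cone moved from about (0.9, 2.6) to (1.3, 1.8), a distance of √(0.4² + 0.8²) ≈ 0.9.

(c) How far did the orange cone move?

1.5

From (8.9, 4.4) to (7.4, 4.3), the orange cone covered √(1.5² + 0.1²) ≈ 1.5 units.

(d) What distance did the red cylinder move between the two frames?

2.5

From (0.8, 7.6) to (1.3, 5.1), the red cylinder covered √(0.5² + 2.5²) ≈ 2.5 units.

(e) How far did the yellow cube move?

0.9

The yellow cube was near (4.3, 5.1) before and (5.2, 5.4) after, so it travelled √(0.9² + 0.3²) ≈ 0.9 units.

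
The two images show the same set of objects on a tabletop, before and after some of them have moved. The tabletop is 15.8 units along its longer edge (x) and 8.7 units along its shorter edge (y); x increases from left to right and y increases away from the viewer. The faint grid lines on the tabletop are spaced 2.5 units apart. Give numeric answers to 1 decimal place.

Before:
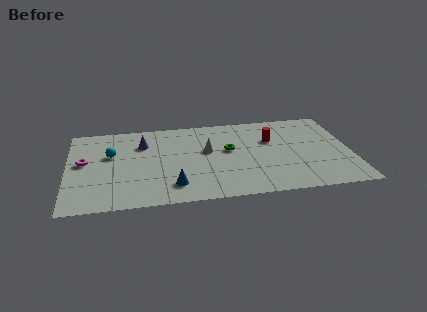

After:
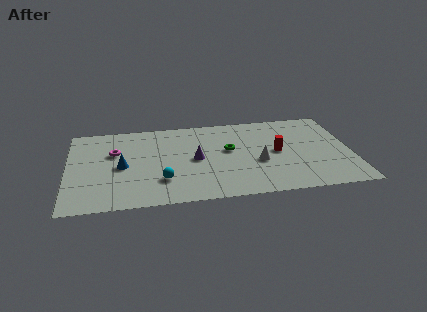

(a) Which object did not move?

the green torus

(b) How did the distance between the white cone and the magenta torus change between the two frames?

+1.4

They were about 6.9 units apart before and 8.3 after — 1.4 units further apart.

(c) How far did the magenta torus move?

1.9

From (0.9, 4.8) to (2.6, 5.6), the magenta torus covered √(1.7² + 0.8²) ≈ 1.9 units.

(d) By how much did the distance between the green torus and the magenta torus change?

-1.7

The distance was about 8.1 in the first image and 6.4 in the second, so they moved 1.7 units closer together.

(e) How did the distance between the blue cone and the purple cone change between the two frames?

-0.7

The distance was about 4.8 in the first image and 4.1 in the second, so they moved 0.7 units closer together.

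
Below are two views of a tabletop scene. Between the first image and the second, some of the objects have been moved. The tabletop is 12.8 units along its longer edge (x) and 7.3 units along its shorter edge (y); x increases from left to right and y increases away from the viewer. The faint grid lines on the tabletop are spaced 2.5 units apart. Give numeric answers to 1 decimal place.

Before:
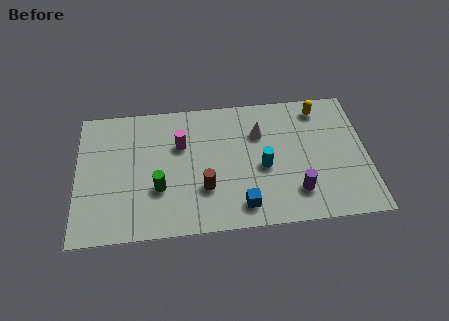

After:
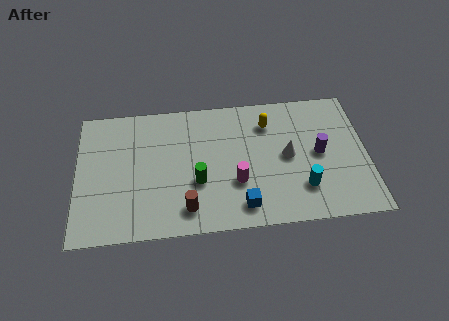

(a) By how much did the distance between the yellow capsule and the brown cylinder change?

-0.8

Before: roughly 6.5 units apart; after: 5.7. That's 0.8 units closer together.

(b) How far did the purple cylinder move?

2.3

From (9.6, 1.7) to (10.7, 3.7), the purple cylinder covered √(1.1² + 2.0²) ≈ 2.3 units.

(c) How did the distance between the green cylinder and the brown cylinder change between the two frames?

-0.5

Before: roughly 2.0 units apart; after: 1.5. That's 0.5 units closer together.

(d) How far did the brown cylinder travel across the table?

1.3

The brown cylinder was near (5.6, 2.3) before and (4.8, 1.3) after, so it travelled √(0.8² + 1.0²) ≈ 1.3 units.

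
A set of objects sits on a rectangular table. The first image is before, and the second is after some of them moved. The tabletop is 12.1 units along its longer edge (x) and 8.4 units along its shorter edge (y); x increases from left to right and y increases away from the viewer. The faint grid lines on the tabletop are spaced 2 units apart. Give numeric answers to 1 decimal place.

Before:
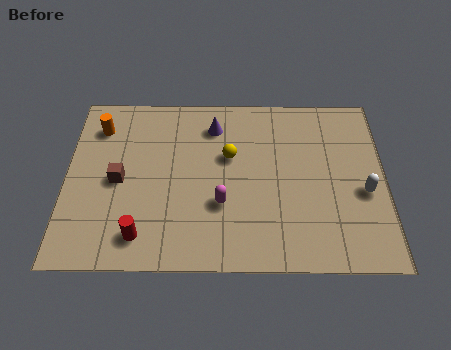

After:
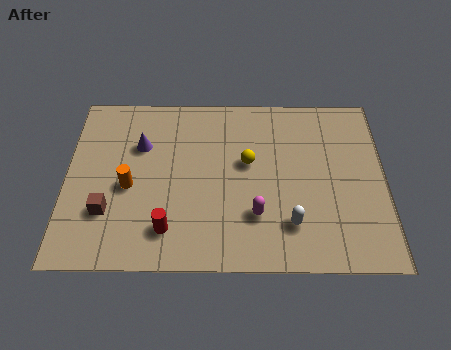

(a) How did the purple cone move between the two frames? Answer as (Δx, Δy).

(-2.8, -1.0)

The purple cone was at about (5.6, 6.7) and moved to about (2.8, 5.7).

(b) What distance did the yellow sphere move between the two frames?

0.8

From (6.2, 5.2) to (6.9, 4.9), the yellow sphere covered √(0.7² + 0.3²) ≈ 0.8 units.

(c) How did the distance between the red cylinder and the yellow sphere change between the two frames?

-0.6

The distance was about 5.0 in the first image and 4.4 in the second, so they moved 0.6 units closer together.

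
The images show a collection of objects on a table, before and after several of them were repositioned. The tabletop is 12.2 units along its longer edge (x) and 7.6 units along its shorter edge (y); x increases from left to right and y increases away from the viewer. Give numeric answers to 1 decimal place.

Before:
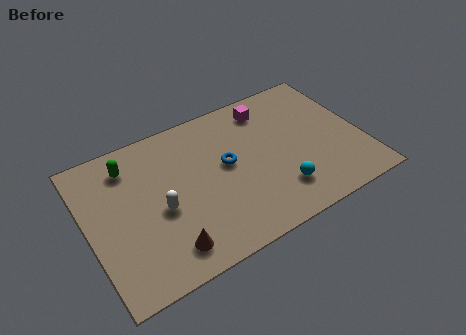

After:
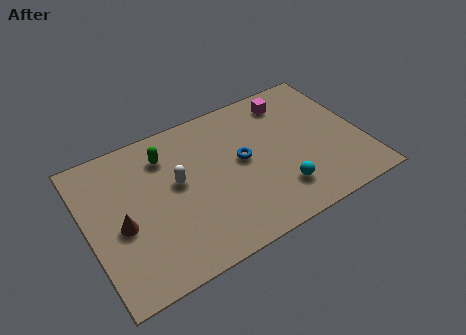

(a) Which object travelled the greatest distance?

the brown cone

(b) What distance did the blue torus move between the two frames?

0.7

The blue torus was near (6.2, 4.2) before and (6.9, 4.1) after, so it travelled √(0.7² + 0.1²) ≈ 0.7 units.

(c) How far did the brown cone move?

2.6

The brown cone moved from about (3.1, 1.3) to (1.4, 3.3), a distance of √(1.7² + 2.0²) ≈ 2.6.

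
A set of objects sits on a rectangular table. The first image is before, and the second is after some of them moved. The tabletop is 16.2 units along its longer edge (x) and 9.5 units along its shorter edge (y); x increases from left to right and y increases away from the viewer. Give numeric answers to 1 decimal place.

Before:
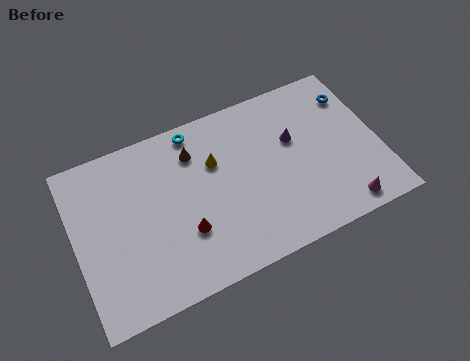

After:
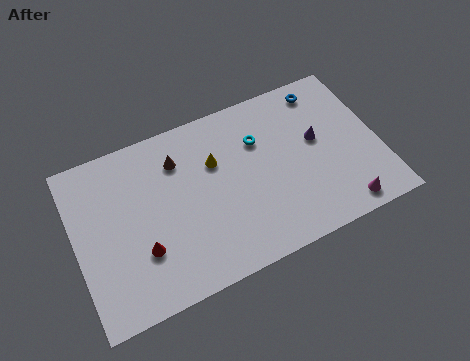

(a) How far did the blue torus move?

1.7

The blue torus was near (15.2, 7.3) before and (13.7, 8.2) after, so it travelled √(1.5² + 0.9²) ≈ 1.7 units.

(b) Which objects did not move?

the yellow cone and the magenta cone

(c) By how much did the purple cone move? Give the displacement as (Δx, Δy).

(1.2, -0.5)

The purple cone was at about (11.8, 5.9) and moved to about (13.0, 5.4).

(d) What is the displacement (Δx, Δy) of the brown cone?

(-0.9, -0.1)

The brown cone was at about (6.6, 7.3) and moved to about (5.7, 7.2).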